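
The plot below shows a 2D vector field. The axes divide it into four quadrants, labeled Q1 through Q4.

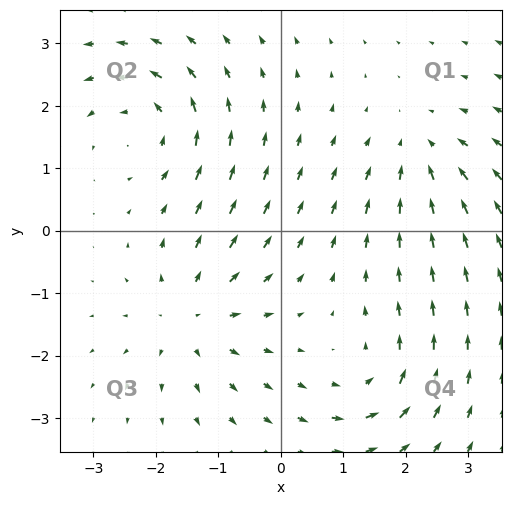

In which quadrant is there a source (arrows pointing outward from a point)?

The source sits at approximately (-1.4, -1.4), which lies in quadrant Q3. The divergence there is about +5, positive as expected for a source.

Q3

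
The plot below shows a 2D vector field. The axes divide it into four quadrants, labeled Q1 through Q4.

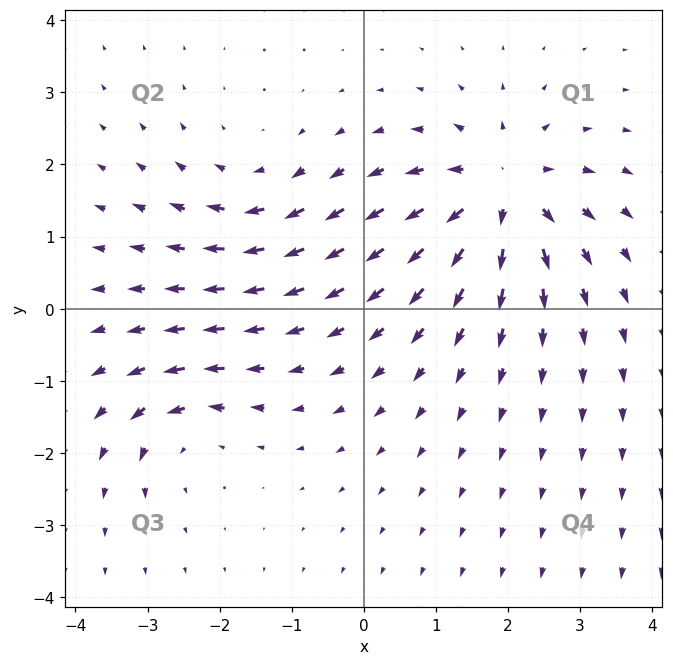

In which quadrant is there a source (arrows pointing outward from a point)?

Q1

The source sits at approximately (1.9, 1.6), which lies in quadrant Q1. The divergence there is about +5, positive as expected for a source.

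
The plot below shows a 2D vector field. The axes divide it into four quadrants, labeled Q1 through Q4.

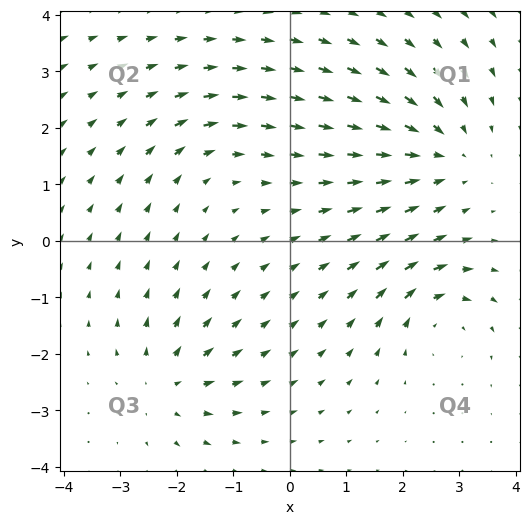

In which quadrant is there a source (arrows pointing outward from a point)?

The source sits at approximately (-2.2, -2.5), which lies in quadrant Q3. The divergence there is about +4, positive as expected for a source.

Q3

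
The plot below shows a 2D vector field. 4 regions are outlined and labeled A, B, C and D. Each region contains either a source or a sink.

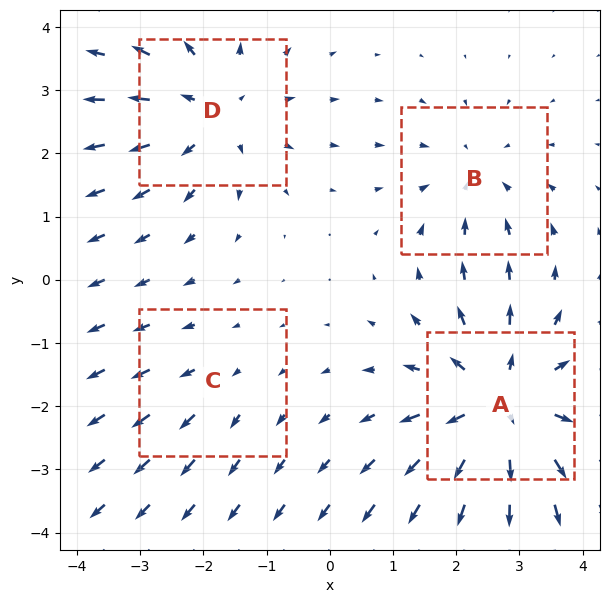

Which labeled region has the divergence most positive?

A

Divergence at each region's feature centre — A: about +6, B: about -3, C: about +2, D: about +4. Region A is most positive.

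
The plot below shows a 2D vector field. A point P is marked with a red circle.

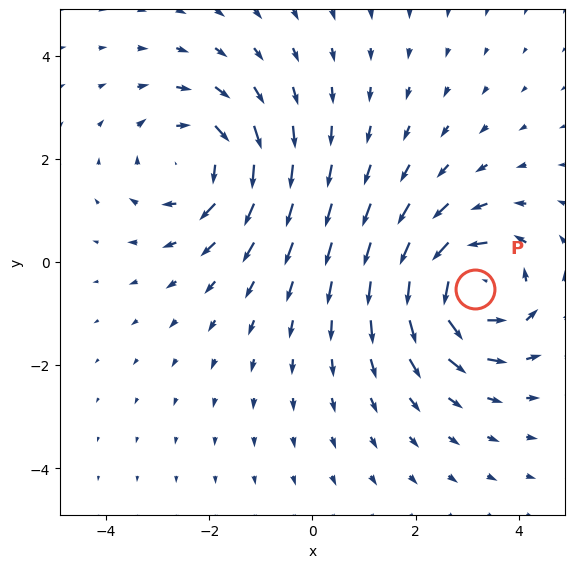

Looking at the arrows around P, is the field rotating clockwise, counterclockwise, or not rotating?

Near P at (3.2, -0.5) the arrows circulate counterclockwise. The curl (z-component) there is about +5; positive curl means counterclockwise rotation.

counterclockwise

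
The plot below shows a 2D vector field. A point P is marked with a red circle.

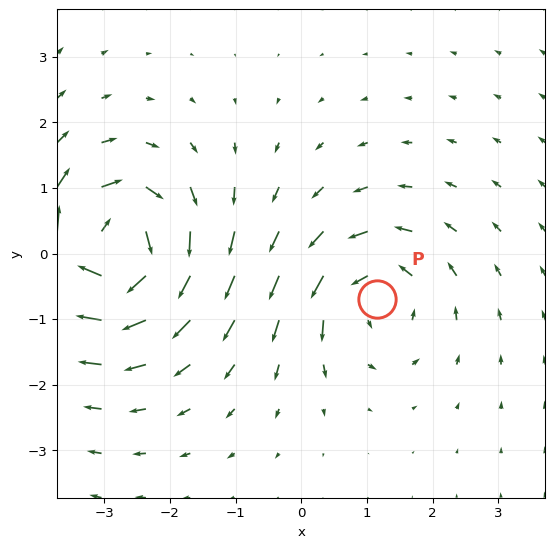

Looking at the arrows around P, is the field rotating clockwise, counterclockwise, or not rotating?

counterclockwise

Near P at (1.2, -0.7) the arrows circulate counterclockwise. The curl (z-component) there is about +3; positive curl means counterclockwise rotation.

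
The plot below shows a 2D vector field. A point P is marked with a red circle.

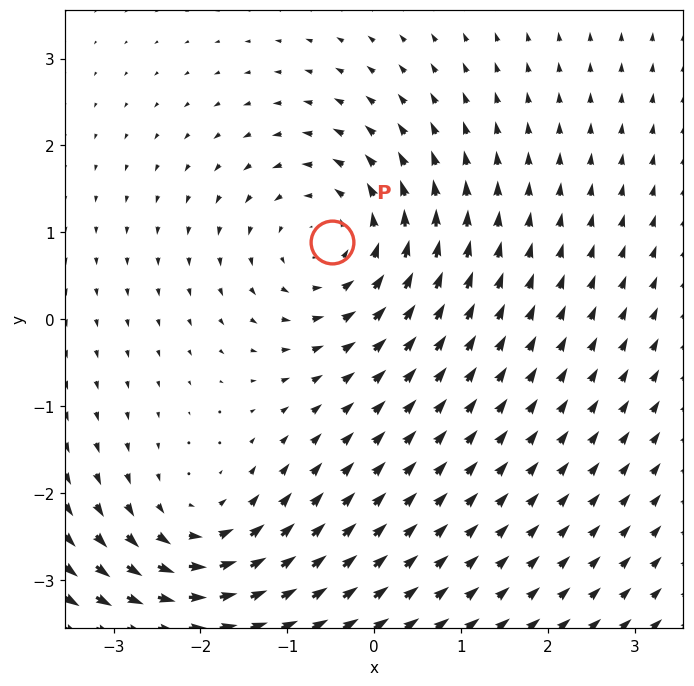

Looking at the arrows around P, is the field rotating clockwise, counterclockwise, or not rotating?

Near P at (-0.5, 0.9) the arrows circulate counterclockwise. The curl (z-component) there is about +5; positive curl means counterclockwise rotation.

counterclockwise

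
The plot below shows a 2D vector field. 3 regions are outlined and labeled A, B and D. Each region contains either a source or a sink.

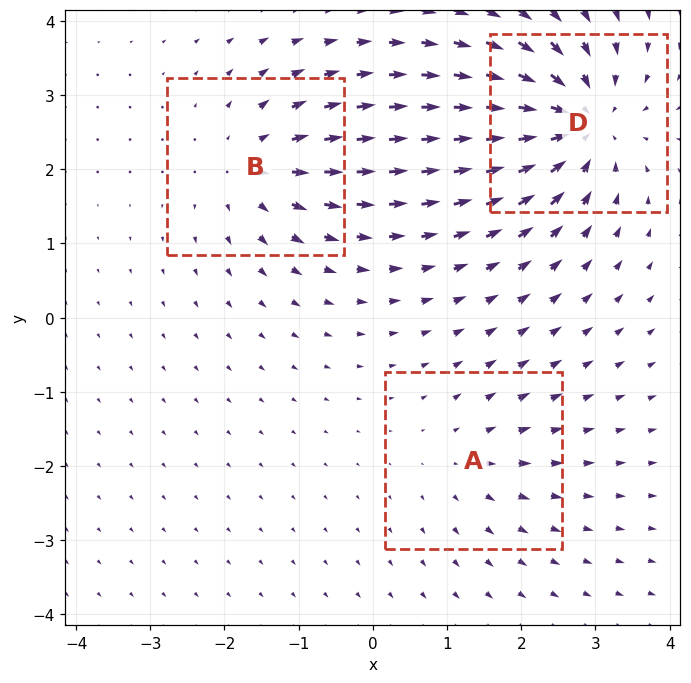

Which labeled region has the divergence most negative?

Divergence at each region's feature centre — A: about +2, B: about +4, D: about -6. Region D is most negative.

D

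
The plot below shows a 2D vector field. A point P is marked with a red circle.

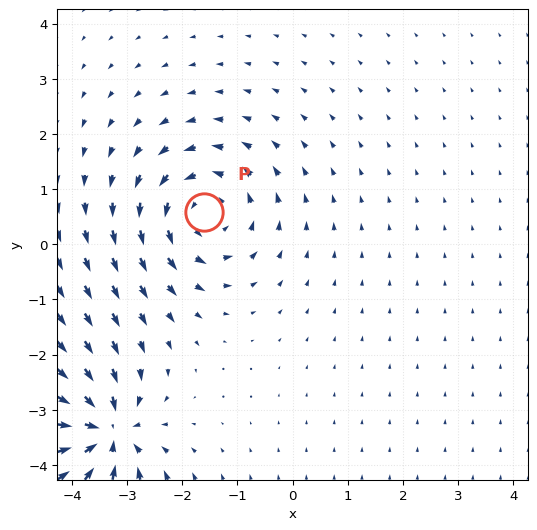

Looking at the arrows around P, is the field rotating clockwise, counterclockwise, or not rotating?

Near P at (-1.6, 0.6) the arrows circulate counterclockwise. The curl (z-component) there is about +5; positive curl means counterclockwise rotation.

counterclockwise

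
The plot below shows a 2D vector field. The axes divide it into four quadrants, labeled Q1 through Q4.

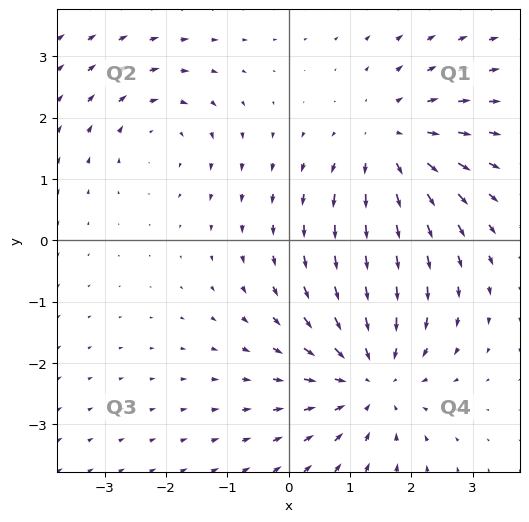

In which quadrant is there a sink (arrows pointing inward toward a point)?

The sink sits at approximately (1.3, -2.2), which lies in quadrant Q4. The divergence there is about -4, negative as expected for a sink.

Q4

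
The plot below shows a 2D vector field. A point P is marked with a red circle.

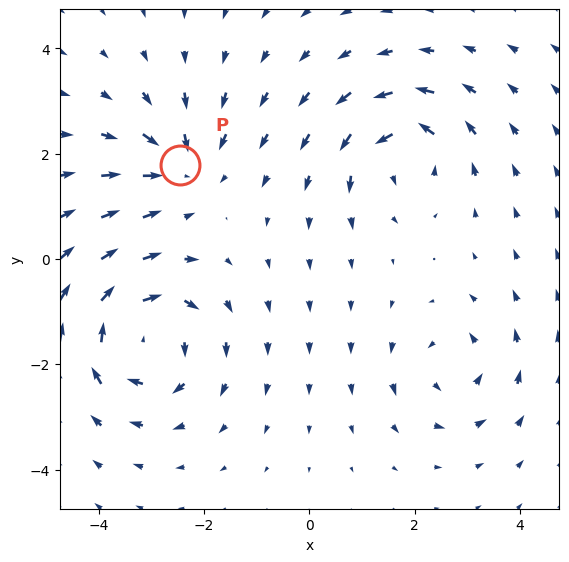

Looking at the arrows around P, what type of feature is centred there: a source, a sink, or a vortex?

At P (-2.5, 1.8) the arrows converge inward. Divergence about -3, curl ≈0 — negative divergence with near-zero curl is a sink.

sink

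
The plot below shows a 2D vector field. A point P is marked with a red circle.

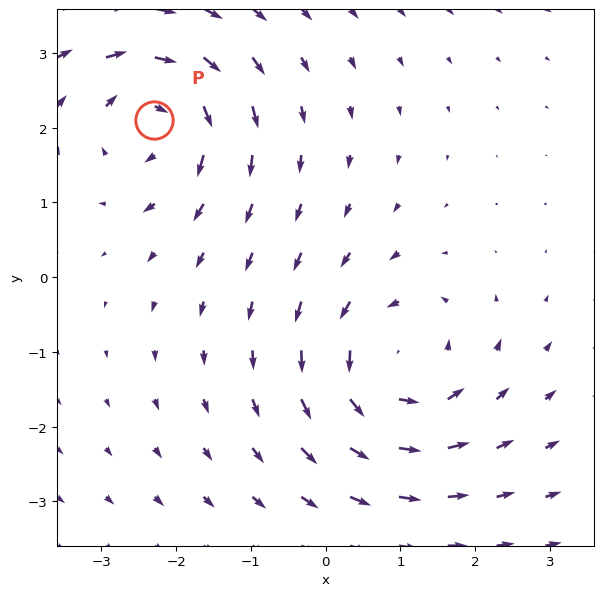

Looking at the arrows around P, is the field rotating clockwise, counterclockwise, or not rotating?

Near P at (-2.3, 2.1) the arrows circulate clockwise. The curl (z-component) there is about -5; negative curl means clockwise rotation.

clockwise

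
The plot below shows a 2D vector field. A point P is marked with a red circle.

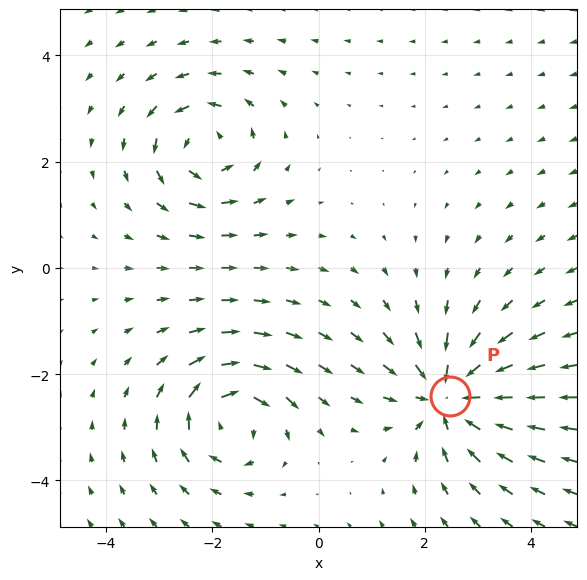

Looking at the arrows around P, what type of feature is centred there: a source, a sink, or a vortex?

At P (2.5, -2.4) the arrows converge inward. Divergence about -4, curl ≈0 — negative divergence with near-zero curl is a sink.

sink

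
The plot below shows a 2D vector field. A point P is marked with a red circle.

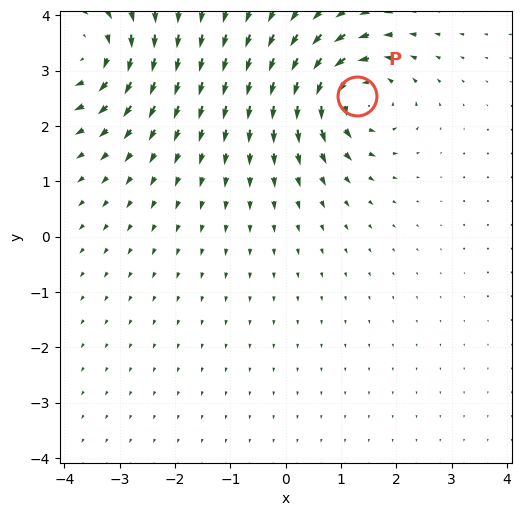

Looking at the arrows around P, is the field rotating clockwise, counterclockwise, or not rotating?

counterclockwise

Near P at (1.3, 2.5) the arrows circulate counterclockwise. The curl (z-component) there is about +5; positive curl means counterclockwise rotation.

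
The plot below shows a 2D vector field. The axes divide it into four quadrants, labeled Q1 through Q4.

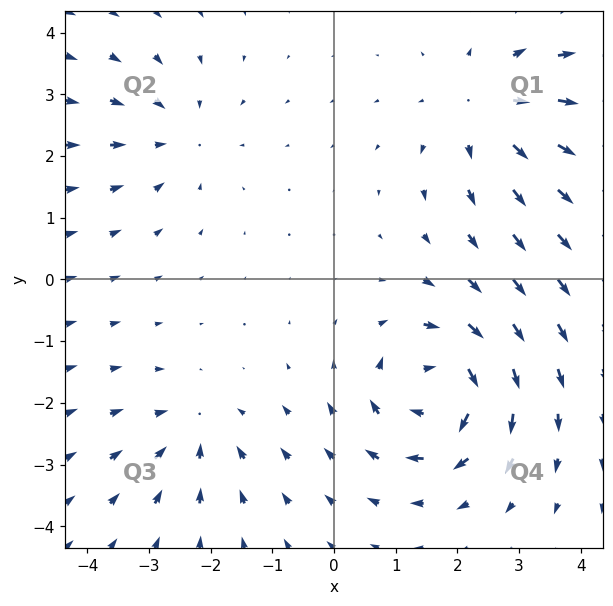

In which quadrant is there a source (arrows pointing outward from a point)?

Q1

The source sits at approximately (2.5, 2.8), which lies in quadrant Q1. The divergence there is about +4, positive as expected for a source.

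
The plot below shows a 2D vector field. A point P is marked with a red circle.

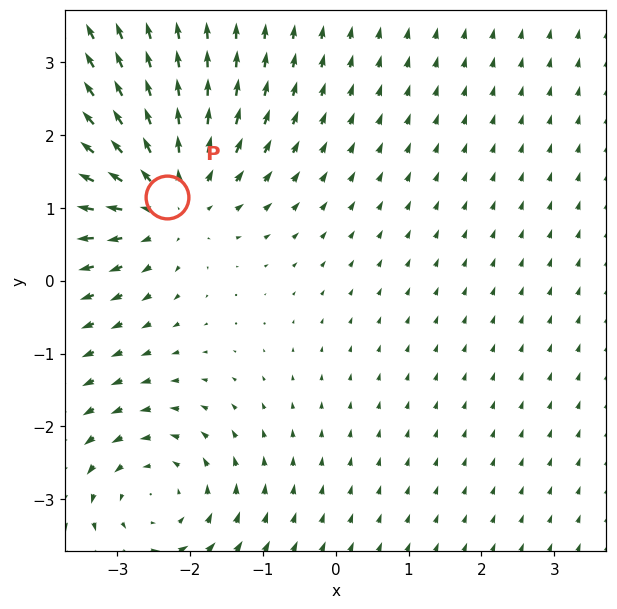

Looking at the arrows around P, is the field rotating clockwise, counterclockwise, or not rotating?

not rotating

Near P at (-2.3, 1.1) the arrows show no circulation. The curl there is ≈0.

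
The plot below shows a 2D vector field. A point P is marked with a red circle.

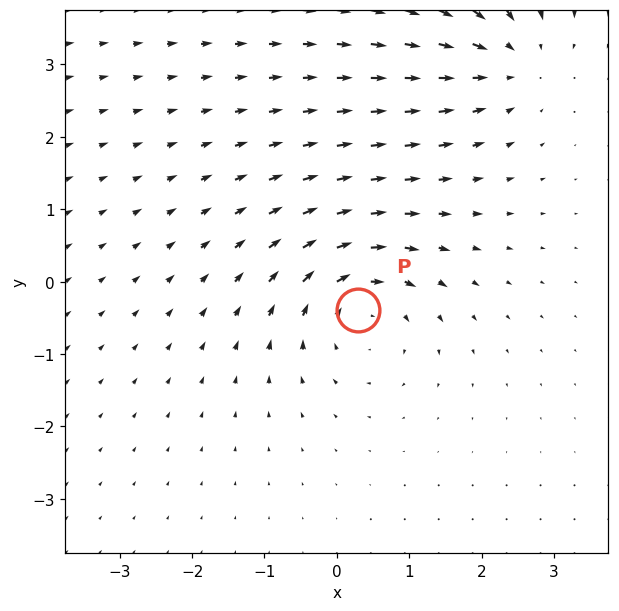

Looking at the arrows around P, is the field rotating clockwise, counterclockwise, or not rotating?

clockwise

Near P at (0.3, -0.4) the arrows circulate clockwise. The curl (z-component) there is about -5; negative curl means clockwise rotation.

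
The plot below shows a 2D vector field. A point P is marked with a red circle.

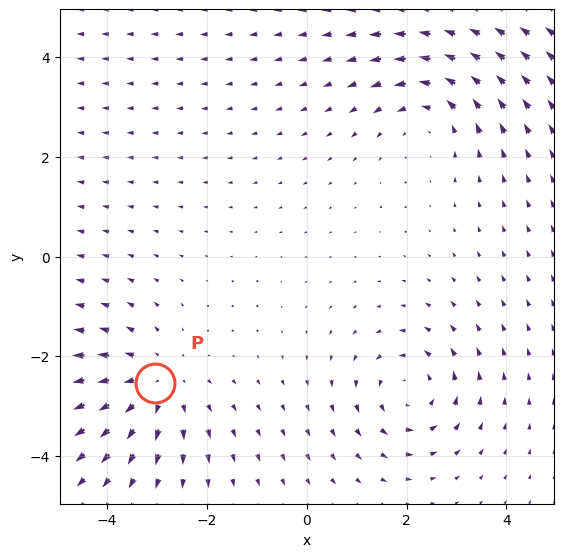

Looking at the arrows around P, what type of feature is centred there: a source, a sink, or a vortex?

At P (-3.0, -2.5) the arrows spread outward. Divergence about +3, curl ≈0 — positive divergence with near-zero curl is a source.

source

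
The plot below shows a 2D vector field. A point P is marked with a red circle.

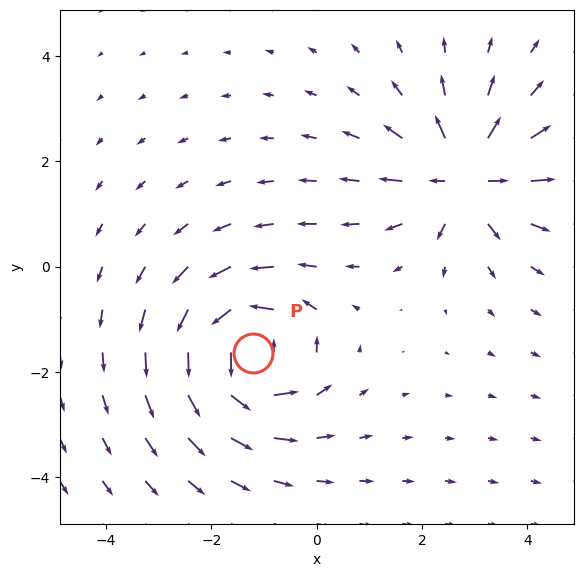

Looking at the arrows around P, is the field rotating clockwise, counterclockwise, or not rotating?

Near P at (-1.2, -1.6) the arrows circulate counterclockwise. The curl (z-component) there is about +7; positive curl means counterclockwise rotation.

counterclockwise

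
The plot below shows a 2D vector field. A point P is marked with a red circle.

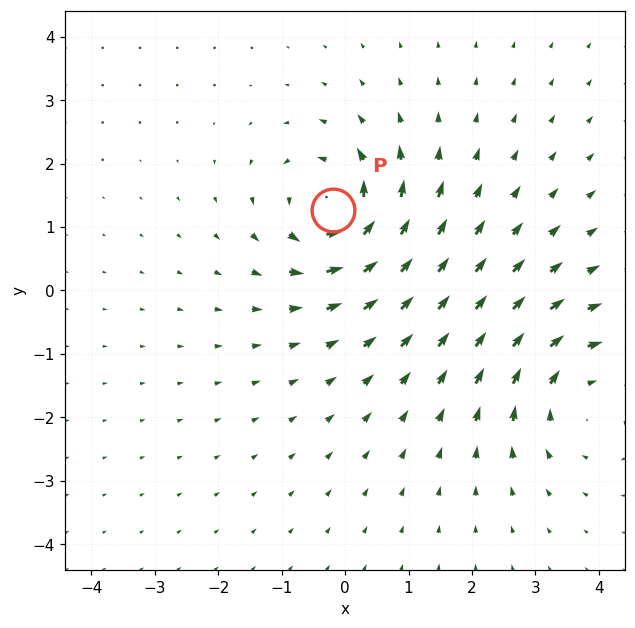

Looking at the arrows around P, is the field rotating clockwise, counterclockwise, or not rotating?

counterclockwise

Near P at (-0.2, 1.3) the arrows circulate counterclockwise. The curl (z-component) there is about +6; positive curl means counterclockwise rotation.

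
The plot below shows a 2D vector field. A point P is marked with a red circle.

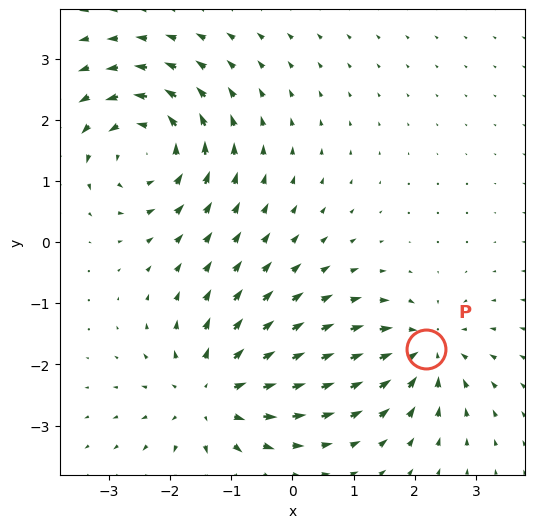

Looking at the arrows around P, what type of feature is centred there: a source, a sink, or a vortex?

sink

At P (2.2, -1.8) the arrows converge inward. Divergence about -5, curl ≈0 — negative divergence with near-zero curl is a sink.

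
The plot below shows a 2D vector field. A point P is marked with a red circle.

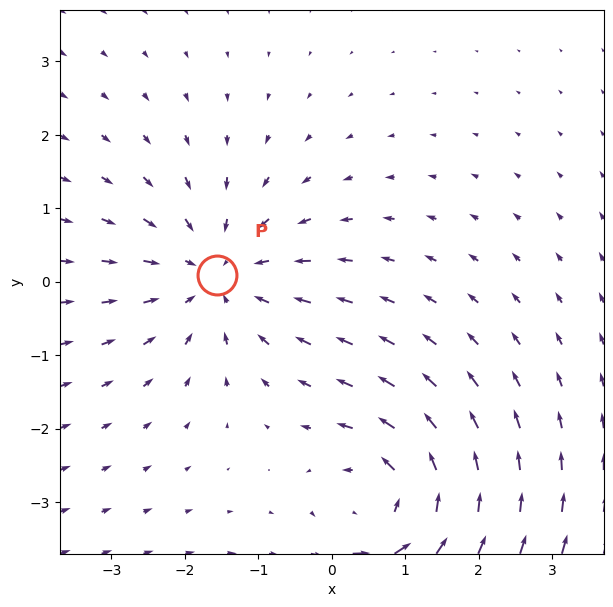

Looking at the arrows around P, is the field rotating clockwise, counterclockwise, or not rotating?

not rotating

Near P at (-1.6, 0.1) the arrows show no circulation. The curl there is ≈0.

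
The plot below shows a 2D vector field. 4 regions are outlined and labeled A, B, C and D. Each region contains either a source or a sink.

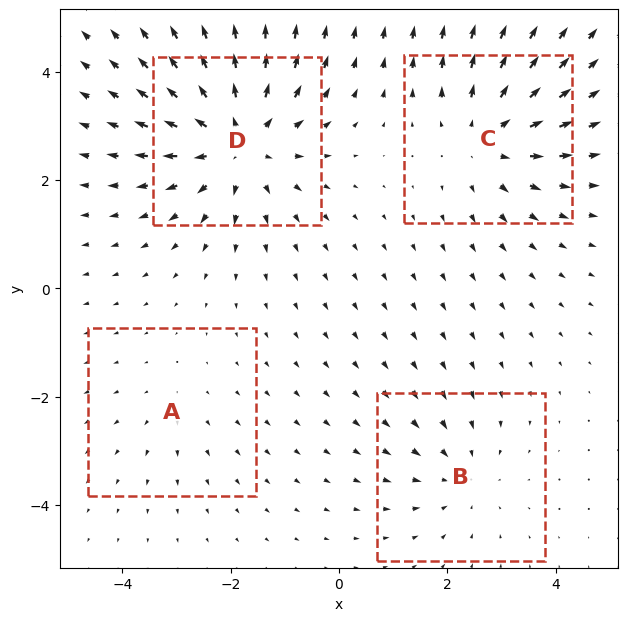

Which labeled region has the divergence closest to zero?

Divergence at each region's feature centre — A: about +2, B: about -3, C: about +4, D: about +6. Region A is closest to zero.

A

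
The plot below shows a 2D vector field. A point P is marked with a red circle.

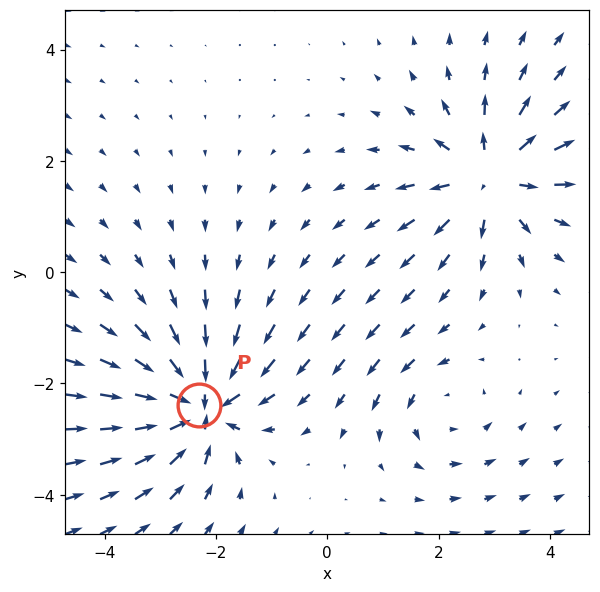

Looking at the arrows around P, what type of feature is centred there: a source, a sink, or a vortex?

At P (-2.3, -2.4) the arrows converge inward. Divergence about -7, curl ≈0 — negative divergence with near-zero curl is a sink.

sink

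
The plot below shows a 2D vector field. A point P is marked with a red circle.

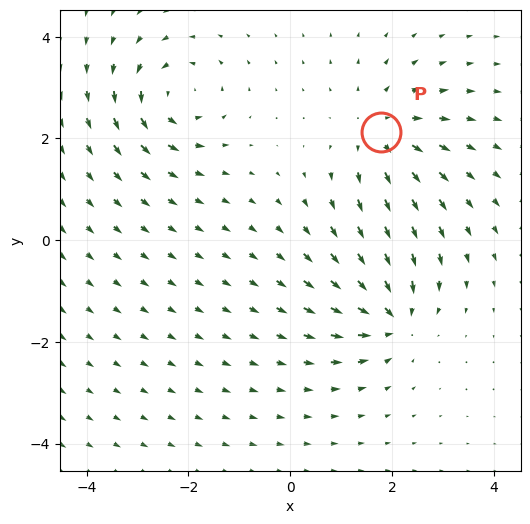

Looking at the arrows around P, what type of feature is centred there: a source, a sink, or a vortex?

At P (1.8, 2.1) the arrows spread outward. Divergence about +4, curl ≈0 — positive divergence with near-zero curl is a source.

source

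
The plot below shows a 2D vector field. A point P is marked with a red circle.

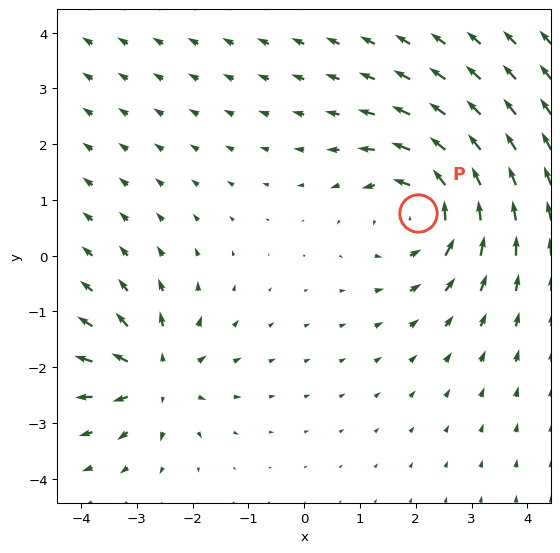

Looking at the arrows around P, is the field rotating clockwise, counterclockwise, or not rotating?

counterclockwise

Near P at (2.0, 0.8) the arrows circulate counterclockwise. The curl (z-component) there is about +4; positive curl means counterclockwise rotation.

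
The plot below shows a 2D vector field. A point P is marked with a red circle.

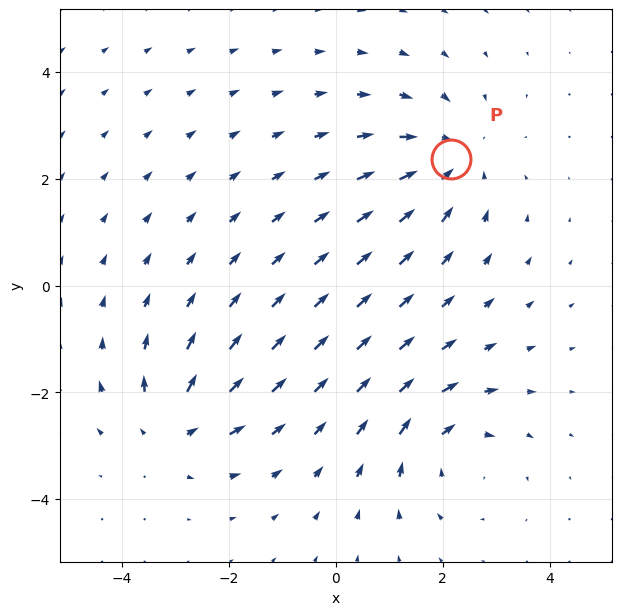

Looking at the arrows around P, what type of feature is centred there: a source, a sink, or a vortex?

At P (2.2, 2.4) the arrows converge inward. Divergence about -3, curl ≈0 — negative divergence with near-zero curl is a sink.

sink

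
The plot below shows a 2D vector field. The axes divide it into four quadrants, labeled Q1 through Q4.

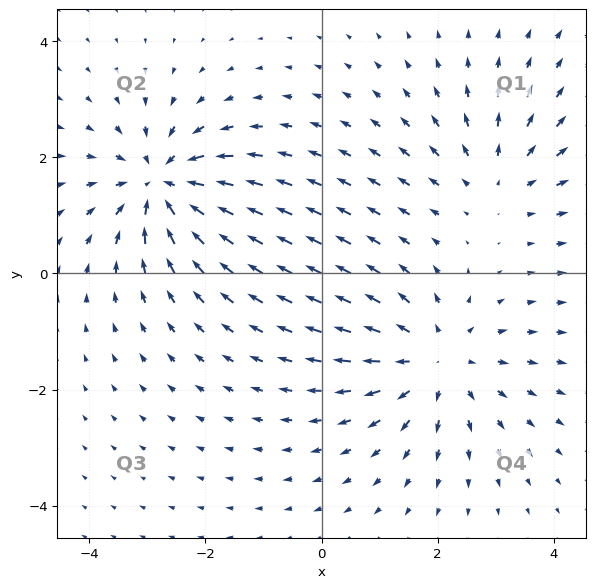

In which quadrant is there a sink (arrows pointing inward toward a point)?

Q2

The sink sits at approximately (-2.7, 1.5), which lies in quadrant Q2. The divergence there is about -6, negative as expected for a sink.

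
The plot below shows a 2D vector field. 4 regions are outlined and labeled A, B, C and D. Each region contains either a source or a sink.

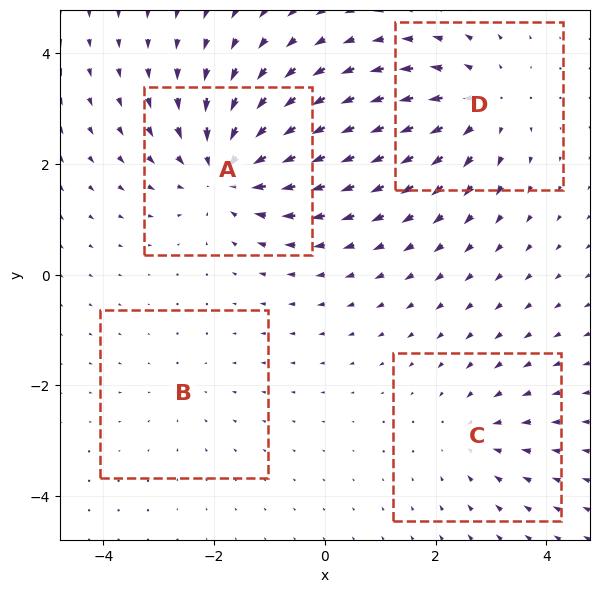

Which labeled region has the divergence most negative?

Divergence at each region's feature centre — A: about -6, B: about -2, C: about -3, D: about +5. Region A is most negative.

A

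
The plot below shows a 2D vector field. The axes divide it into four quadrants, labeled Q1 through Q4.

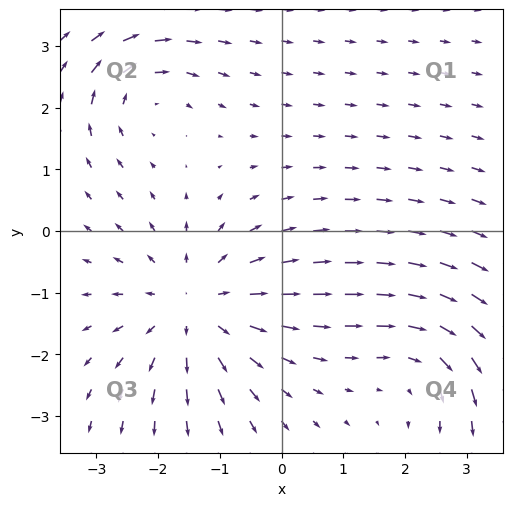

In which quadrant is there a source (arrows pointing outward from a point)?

The source sits at approximately (-1.4, -1.2), which lies in quadrant Q3. The divergence there is about +4, positive as expected for a source.

Q3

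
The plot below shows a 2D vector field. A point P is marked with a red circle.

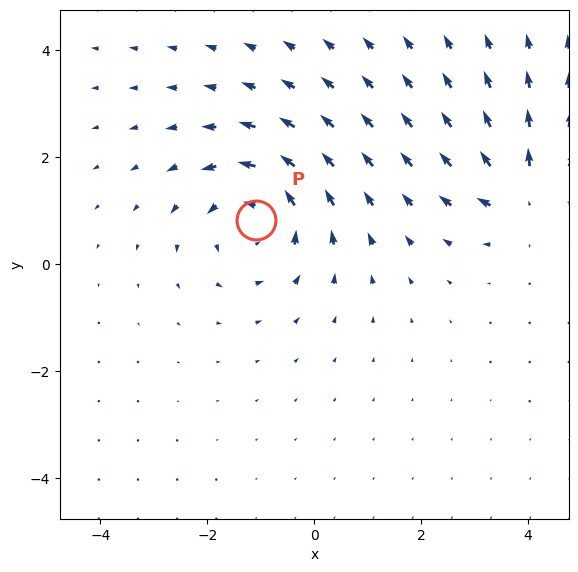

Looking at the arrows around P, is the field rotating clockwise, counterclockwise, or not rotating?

counterclockwise

Near P at (-1.1, 0.8) the arrows circulate counterclockwise. The curl (z-component) there is about +5; positive curl means counterclockwise rotation.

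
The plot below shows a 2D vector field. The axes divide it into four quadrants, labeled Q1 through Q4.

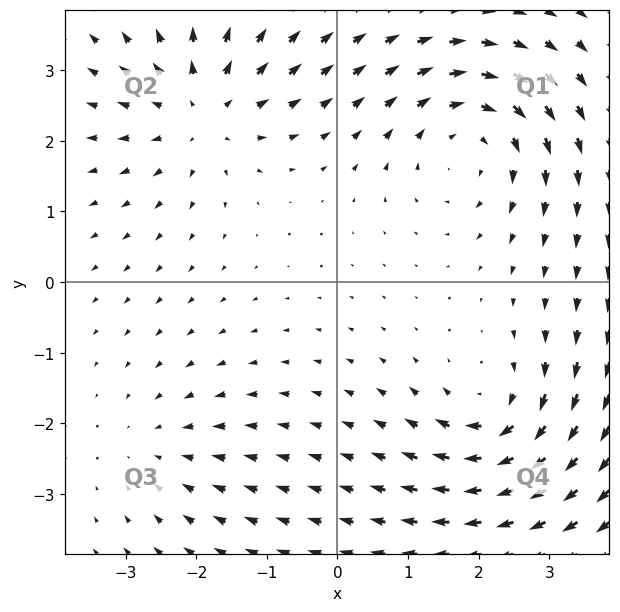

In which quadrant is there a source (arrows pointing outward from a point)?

The source sits at approximately (-1.9, 2.4), which lies in quadrant Q2. The divergence there is about +4, positive as expected for a source.

Q2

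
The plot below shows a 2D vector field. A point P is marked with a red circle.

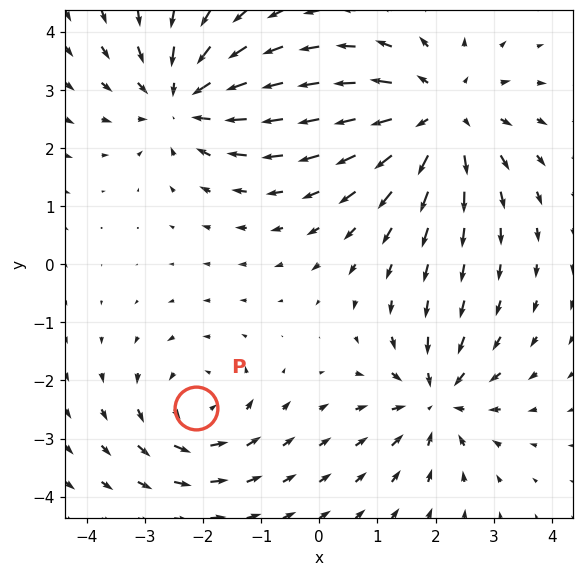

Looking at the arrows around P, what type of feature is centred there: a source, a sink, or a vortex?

At P (-2.1, -2.5) the arrows circulate counterclockwise. Divergence ≈0, curl about +3 — near-zero divergence with nonzero curl is a vortex.

vortex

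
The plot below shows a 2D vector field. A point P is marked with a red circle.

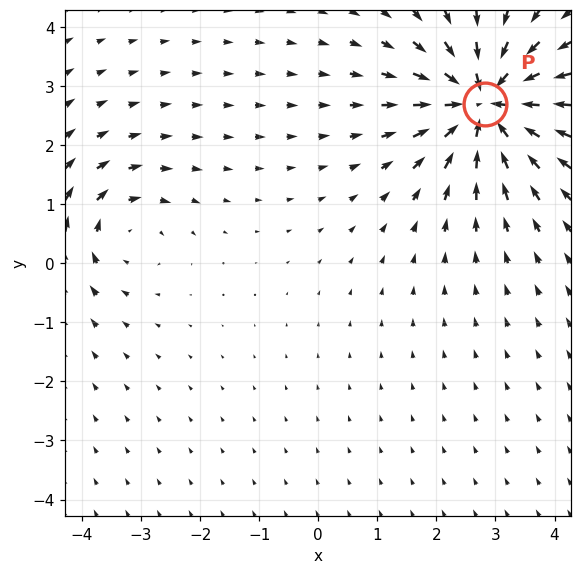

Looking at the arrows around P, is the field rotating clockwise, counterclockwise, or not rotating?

Near P at (2.8, 2.7) the arrows show no circulation. The curl there is ≈0.

not rotating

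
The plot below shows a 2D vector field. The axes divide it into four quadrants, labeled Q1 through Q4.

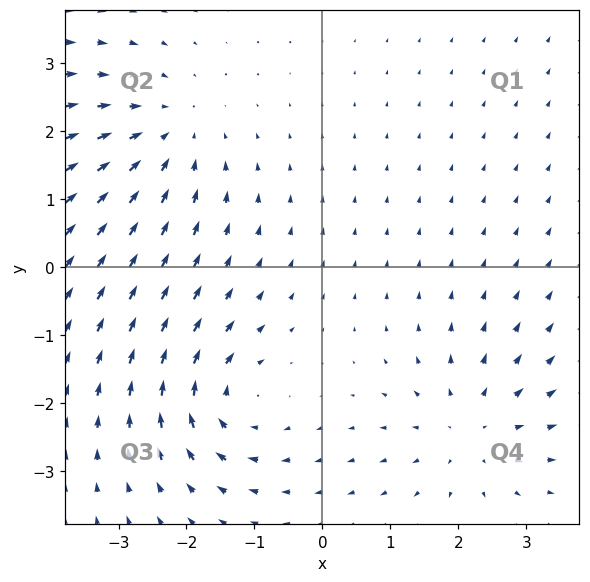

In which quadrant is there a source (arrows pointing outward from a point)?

The source sits at approximately (2.2, -2.4), which lies in quadrant Q4. The divergence there is about +4, positive as expected for a source.

Q4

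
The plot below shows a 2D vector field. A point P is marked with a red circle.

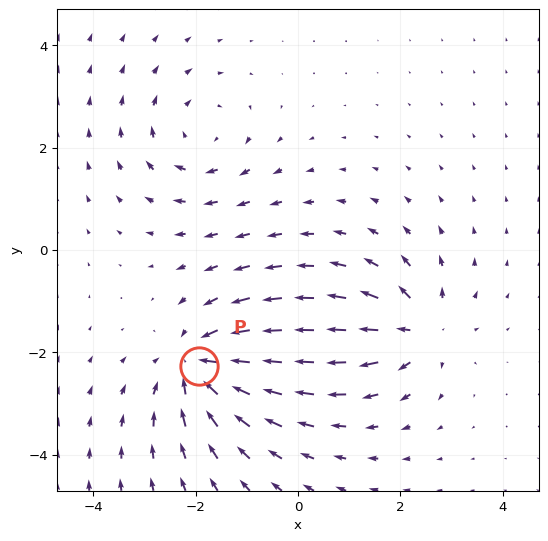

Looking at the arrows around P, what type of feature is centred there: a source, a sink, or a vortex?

At P (-1.9, -2.3) the arrows converge inward. Divergence about -4, curl ≈0 — negative divergence with near-zero curl is a sink.

sink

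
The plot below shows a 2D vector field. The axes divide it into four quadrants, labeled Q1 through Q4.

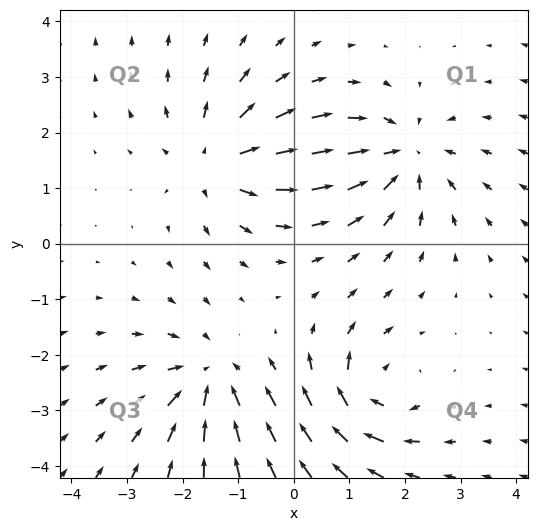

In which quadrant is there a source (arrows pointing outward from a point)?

The source sits at approximately (-1.4, 1.5), which lies in quadrant Q2. The divergence there is about +5, positive as expected for a source.

Q2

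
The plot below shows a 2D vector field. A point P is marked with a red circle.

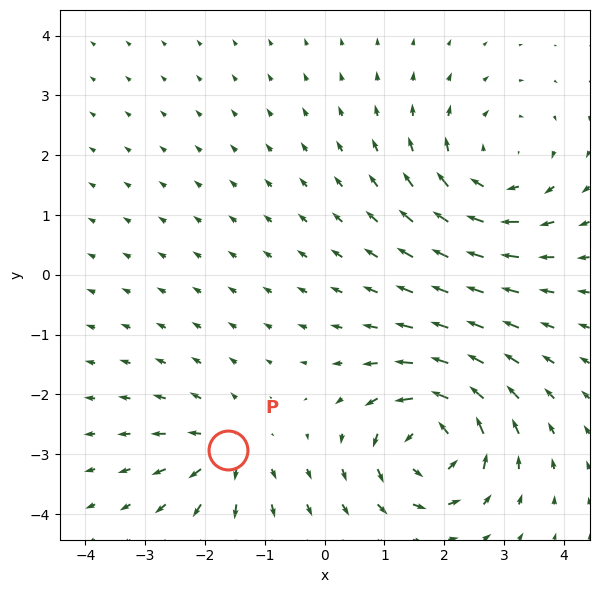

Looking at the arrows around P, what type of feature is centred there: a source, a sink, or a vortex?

source

At P (-1.6, -2.9) the arrows spread outward. Divergence about +4, curl ≈0 — positive divergence with near-zero curl is a source.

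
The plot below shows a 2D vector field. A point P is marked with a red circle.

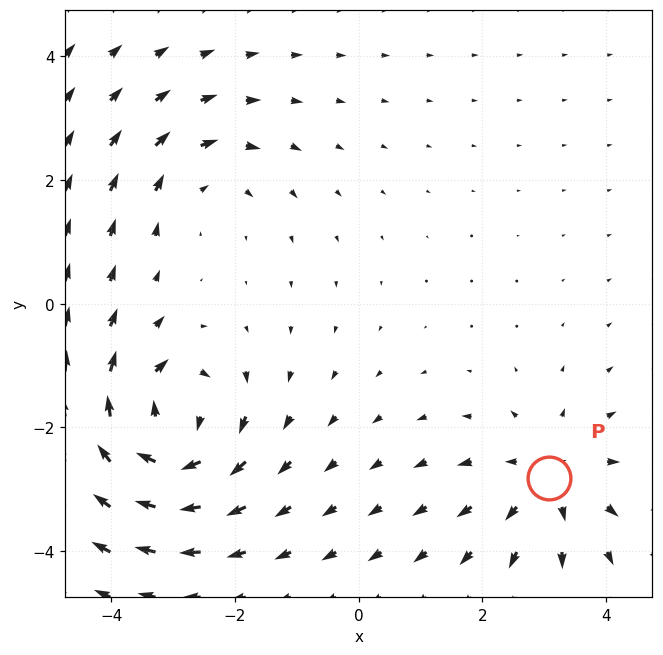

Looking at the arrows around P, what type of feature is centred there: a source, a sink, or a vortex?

source

At P (3.1, -2.8) the arrows spread outward. Divergence about +3, curl ≈0 — positive divergence with near-zero curl is a source.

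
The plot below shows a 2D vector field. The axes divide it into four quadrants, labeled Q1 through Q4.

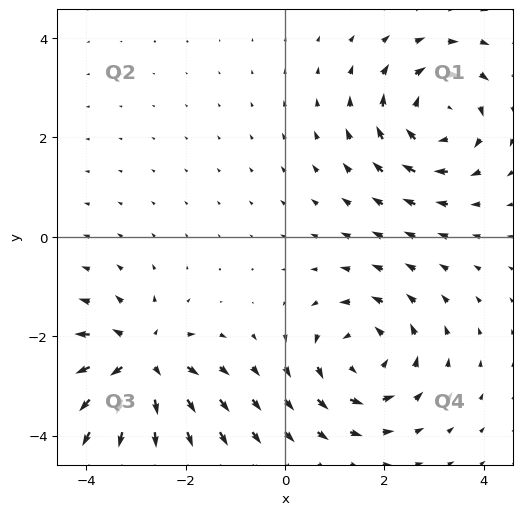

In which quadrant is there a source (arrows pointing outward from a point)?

The source sits at approximately (-2.9, -2.6), which lies in quadrant Q3. The divergence there is about +5, positive as expected for a source.

Q3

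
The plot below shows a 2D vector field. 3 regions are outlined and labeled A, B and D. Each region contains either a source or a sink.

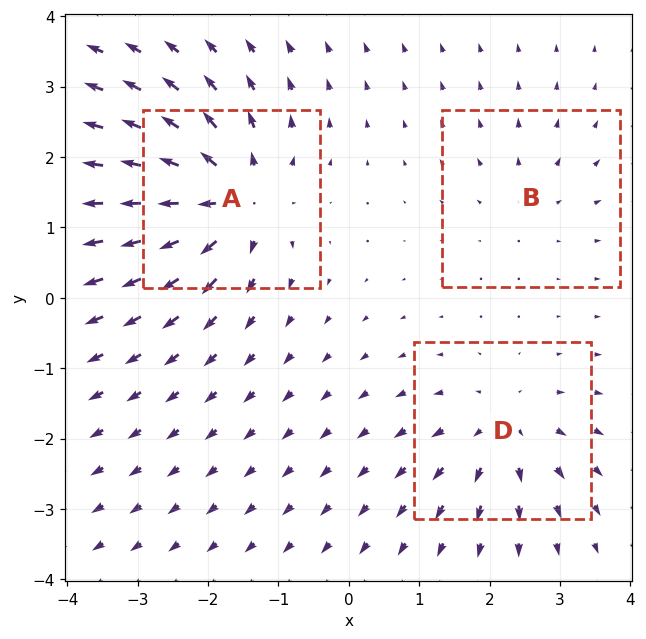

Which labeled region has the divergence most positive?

Divergence at each region's feature centre — A: about +6, B: about +2, D: about +4. Region A is most positive.

A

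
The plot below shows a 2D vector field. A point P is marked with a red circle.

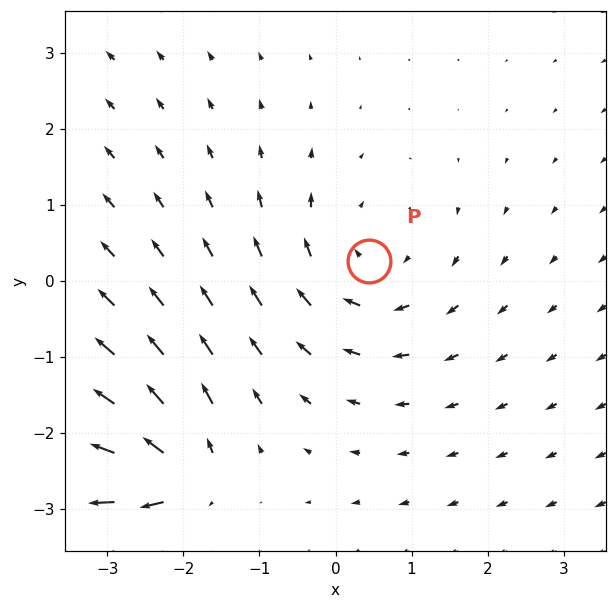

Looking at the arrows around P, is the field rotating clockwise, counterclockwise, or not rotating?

clockwise

Near P at (0.4, 0.3) the arrows circulate clockwise. The curl (z-component) there is about -3; negative curl means clockwise rotation.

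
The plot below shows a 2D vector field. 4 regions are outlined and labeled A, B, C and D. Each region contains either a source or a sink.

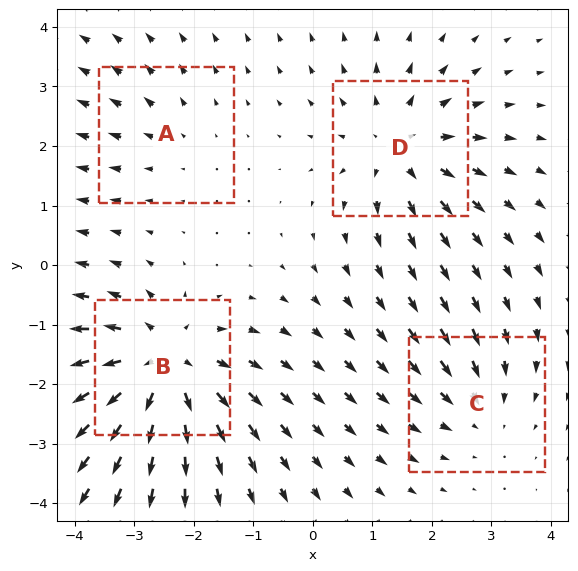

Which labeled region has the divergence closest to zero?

A

Divergence at each region's feature centre — A: about +2, B: about +6, C: about -3, D: about +4. Region A is closest to zero.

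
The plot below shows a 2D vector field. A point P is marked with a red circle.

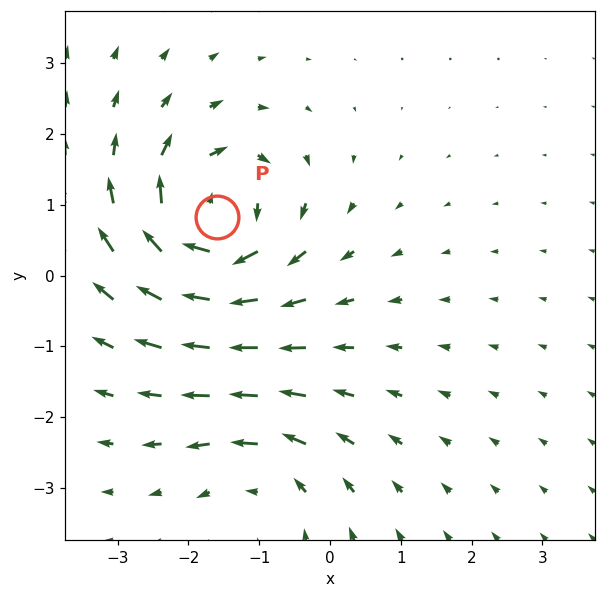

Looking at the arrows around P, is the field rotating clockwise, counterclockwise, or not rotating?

clockwise

Near P at (-1.6, 0.8) the arrows circulate clockwise. The curl (z-component) there is about -7; negative curl means clockwise rotation.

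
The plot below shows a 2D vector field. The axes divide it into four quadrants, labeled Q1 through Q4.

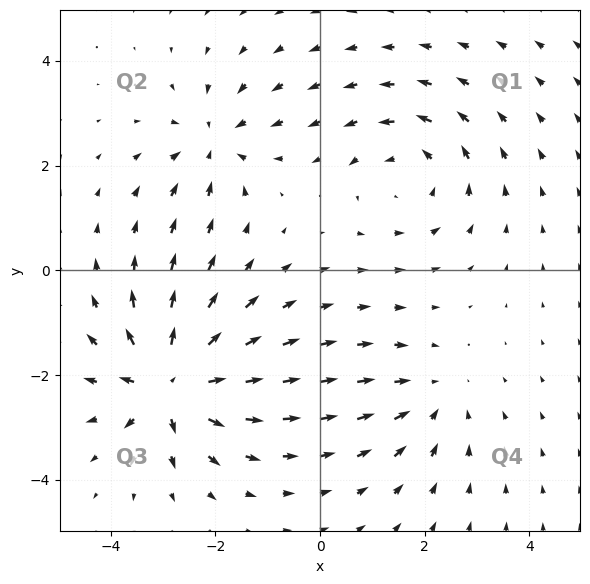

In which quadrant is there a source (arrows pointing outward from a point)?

Q3

The source sits at approximately (-2.8, -2.2), which lies in quadrant Q3. The divergence there is about +6, positive as expected for a source.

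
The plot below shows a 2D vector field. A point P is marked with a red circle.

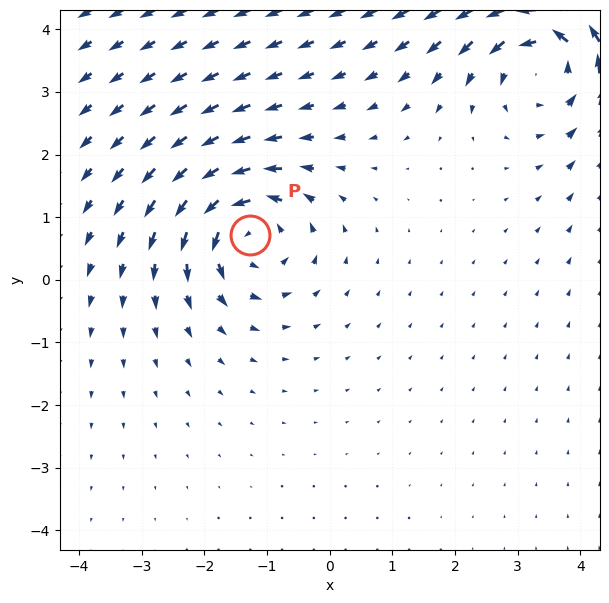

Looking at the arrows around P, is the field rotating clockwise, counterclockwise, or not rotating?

Near P at (-1.3, 0.7) the arrows circulate counterclockwise. The curl (z-component) there is about +4; positive curl means counterclockwise rotation.

counterclockwise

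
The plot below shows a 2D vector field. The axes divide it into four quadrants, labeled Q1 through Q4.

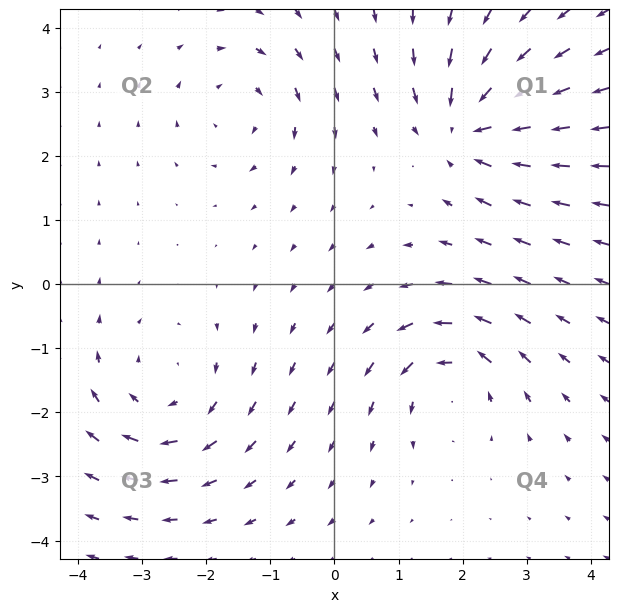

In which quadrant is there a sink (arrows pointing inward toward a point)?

Q1

The sink sits at approximately (2.1, 2.5), which lies in quadrant Q1. The divergence there is about -6, negative as expected for a sink.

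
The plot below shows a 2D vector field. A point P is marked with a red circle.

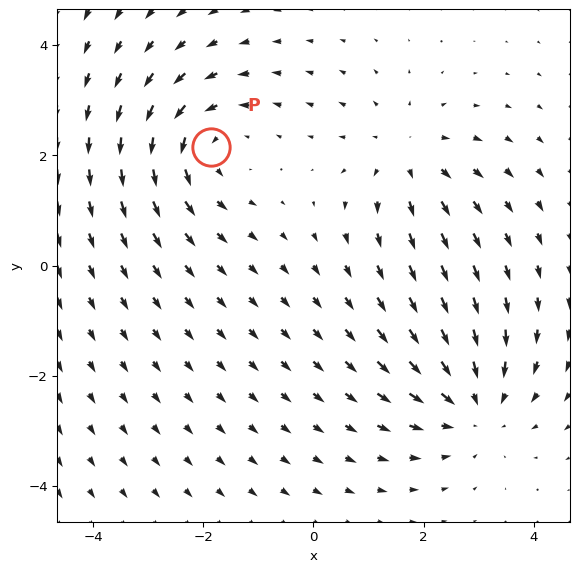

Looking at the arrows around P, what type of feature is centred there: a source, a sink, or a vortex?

vortex

At P (-1.9, 2.2) the arrows circulate counterclockwise. Divergence ≈0, curl about +4 — near-zero divergence with nonzero curl is a vortex.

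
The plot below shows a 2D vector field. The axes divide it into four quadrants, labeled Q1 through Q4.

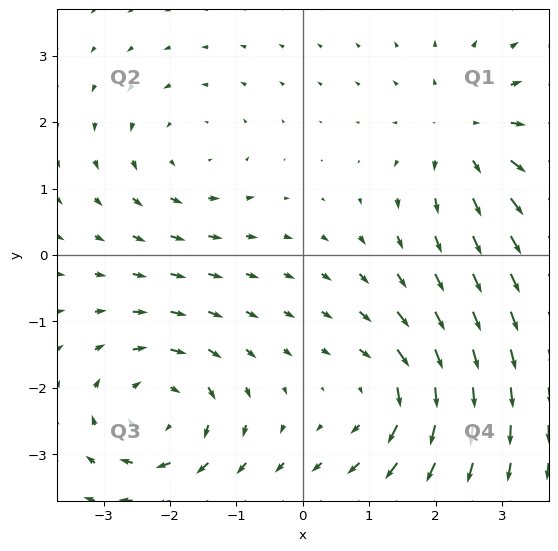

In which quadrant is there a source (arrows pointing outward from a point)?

Q1

The source sits at approximately (2.5, 1.8), which lies in quadrant Q1. The divergence there is about +4, positive as expected for a source.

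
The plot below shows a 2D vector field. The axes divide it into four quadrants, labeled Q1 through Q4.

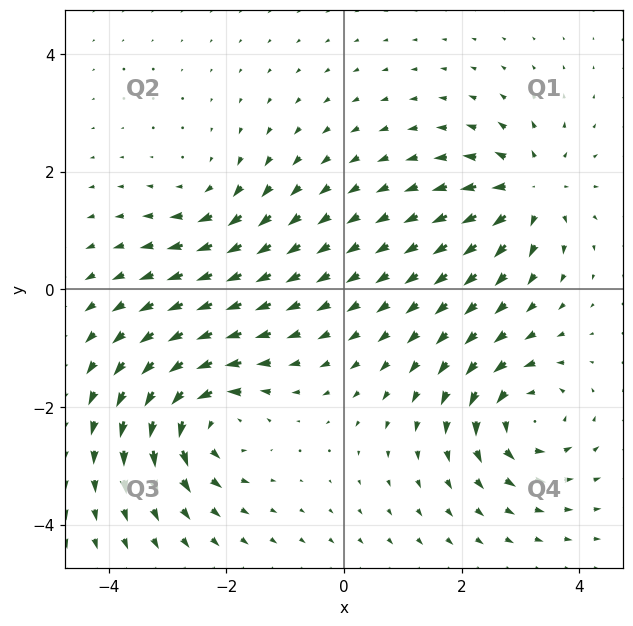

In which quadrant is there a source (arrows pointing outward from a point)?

The source sits at approximately (3.2, 1.7), which lies in quadrant Q1. The divergence there is about +5, positive as expected for a source.

Q1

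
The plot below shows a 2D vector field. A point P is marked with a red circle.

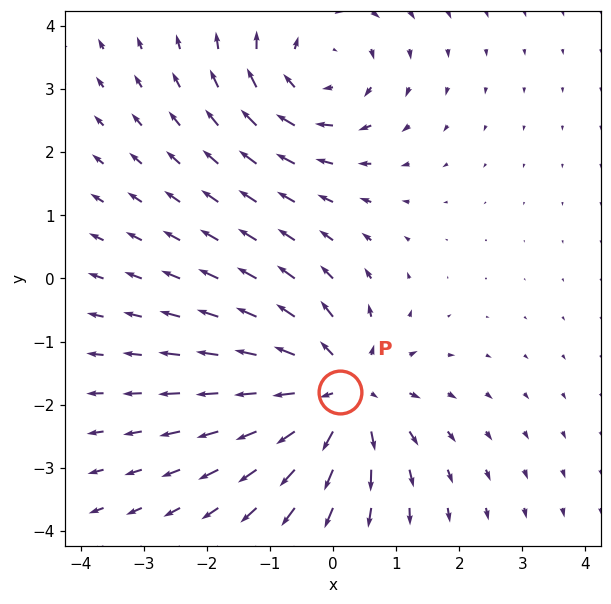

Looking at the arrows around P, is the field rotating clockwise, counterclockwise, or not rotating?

not rotating

Near P at (0.1, -1.8) the arrows show no circulation. The curl there is ≈0.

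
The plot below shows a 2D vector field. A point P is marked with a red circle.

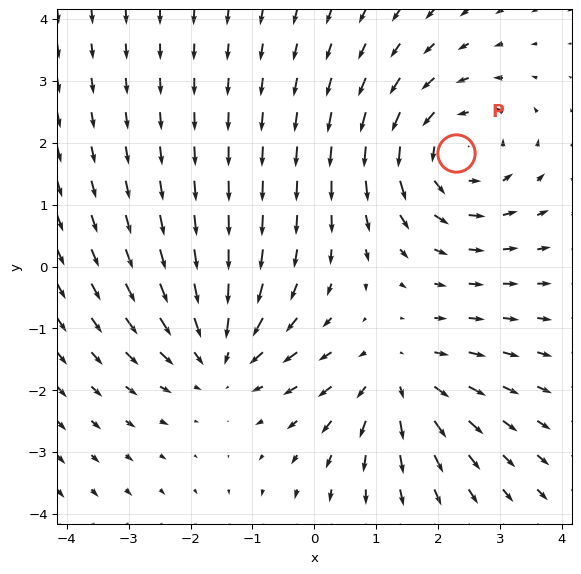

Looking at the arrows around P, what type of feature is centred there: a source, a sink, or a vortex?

At P (2.3, 1.8) the arrows circulate counterclockwise. Divergence ≈0, curl about +4 — near-zero divergence with nonzero curl is a vortex.

vortex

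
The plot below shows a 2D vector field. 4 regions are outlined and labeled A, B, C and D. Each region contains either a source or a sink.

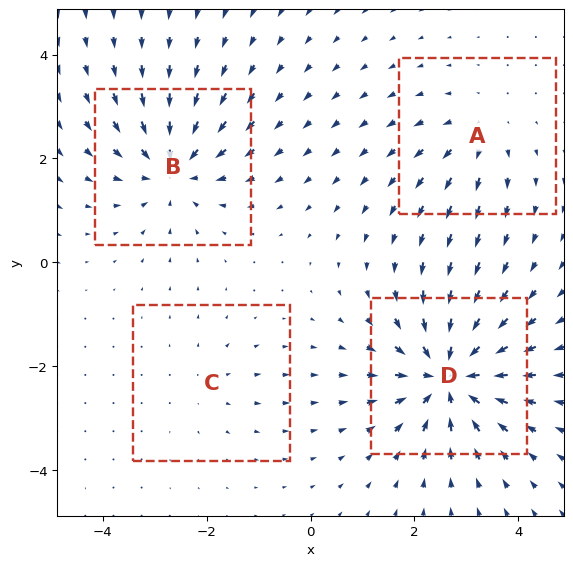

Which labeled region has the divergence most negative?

D

Divergence at each region's feature centre — A: about +3, B: about -6, C: about +2, D: about -8. Region D is most negative.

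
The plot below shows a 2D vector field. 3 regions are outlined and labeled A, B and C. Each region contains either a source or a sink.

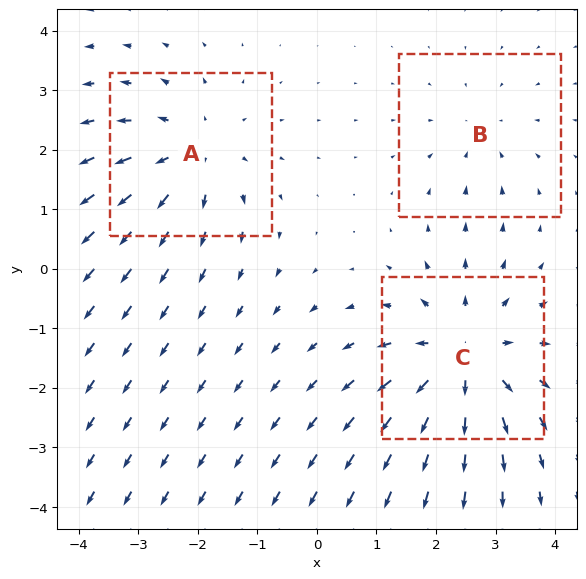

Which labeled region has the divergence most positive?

C

Divergence at each region's feature centre — A: about +3, B: about -2, C: about +4. Region C is most positive.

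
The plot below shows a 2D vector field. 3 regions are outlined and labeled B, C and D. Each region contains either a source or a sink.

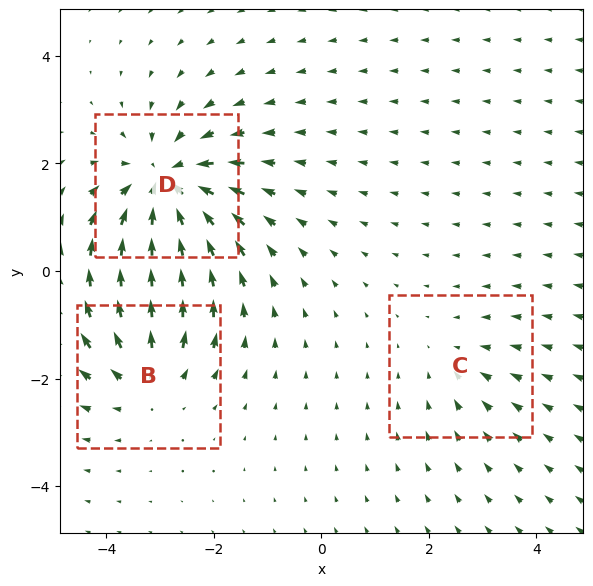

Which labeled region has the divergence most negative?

D

Divergence at each region's feature centre — B: about +3, C: about -2, D: about -5. Region D is most negative.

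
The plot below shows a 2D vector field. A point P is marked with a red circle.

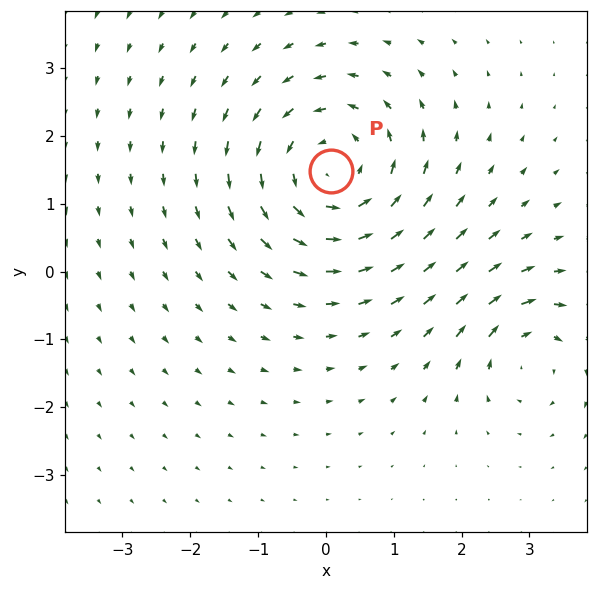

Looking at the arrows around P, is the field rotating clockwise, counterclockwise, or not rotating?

counterclockwise

Near P at (0.1, 1.5) the arrows circulate counterclockwise. The curl (z-component) there is about +4; positive curl means counterclockwise rotation.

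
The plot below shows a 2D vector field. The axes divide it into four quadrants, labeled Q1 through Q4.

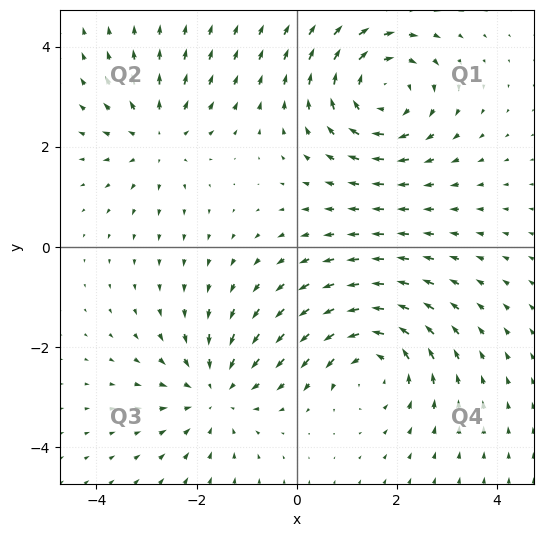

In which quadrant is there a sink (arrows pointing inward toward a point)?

Q3

The sink sits at approximately (-1.6, -2.9), which lies in quadrant Q3. The divergence there is about -4, negative as expected for a sink.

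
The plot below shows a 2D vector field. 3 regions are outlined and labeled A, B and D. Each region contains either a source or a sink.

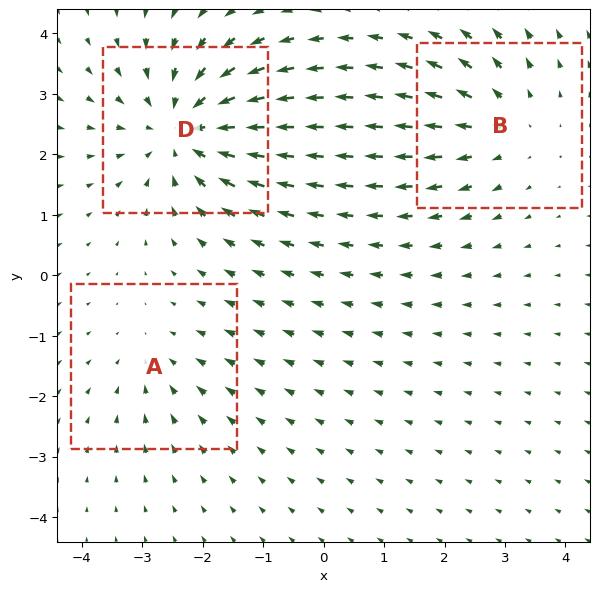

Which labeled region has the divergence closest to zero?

Divergence at each region's feature centre — A: about -2, B: about +3, D: about -4. Region A is closest to zero.

A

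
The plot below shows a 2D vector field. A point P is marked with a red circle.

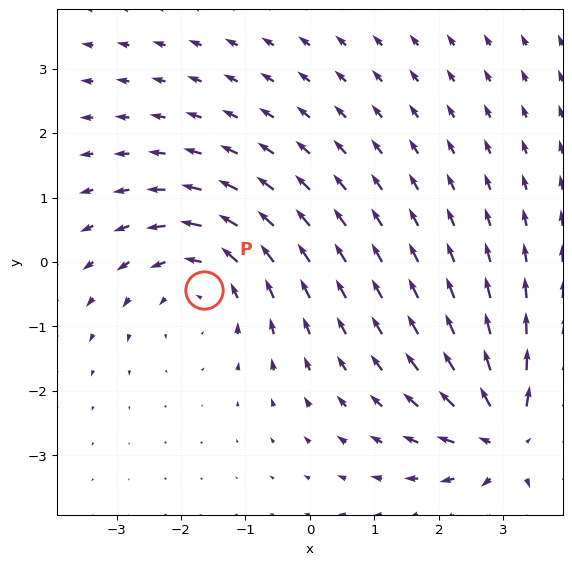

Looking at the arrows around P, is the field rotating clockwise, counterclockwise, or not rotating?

Near P at (-1.6, -0.4) the arrows circulate counterclockwise. The curl (z-component) there is about +3; positive curl means counterclockwise rotation.

counterclockwise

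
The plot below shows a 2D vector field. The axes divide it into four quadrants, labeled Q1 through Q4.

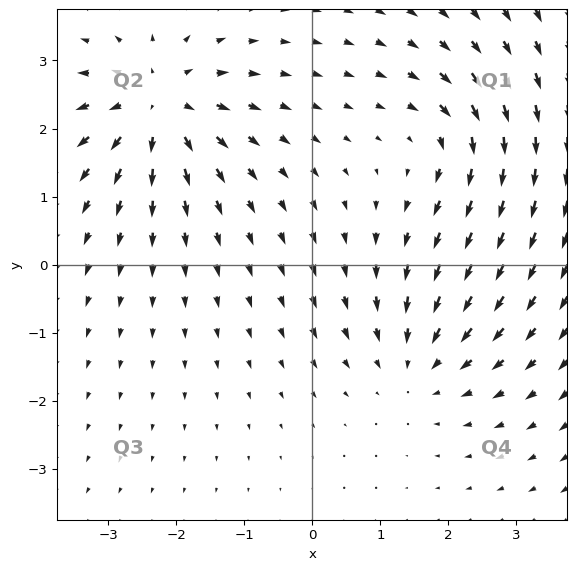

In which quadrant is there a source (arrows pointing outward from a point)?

Q2

The source sits at approximately (-2.3, 2.3), which lies in quadrant Q2. The divergence there is about +6, positive as expected for a source.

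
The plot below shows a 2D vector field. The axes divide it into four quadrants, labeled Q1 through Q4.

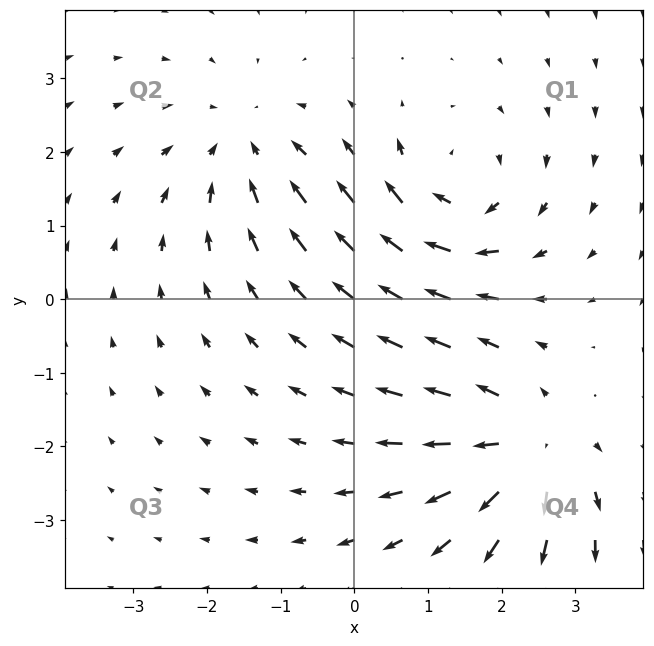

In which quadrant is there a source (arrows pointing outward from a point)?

Q4

The source sits at approximately (2.3, -2.0), which lies in quadrant Q4. The divergence there is about +4, positive as expected for a source.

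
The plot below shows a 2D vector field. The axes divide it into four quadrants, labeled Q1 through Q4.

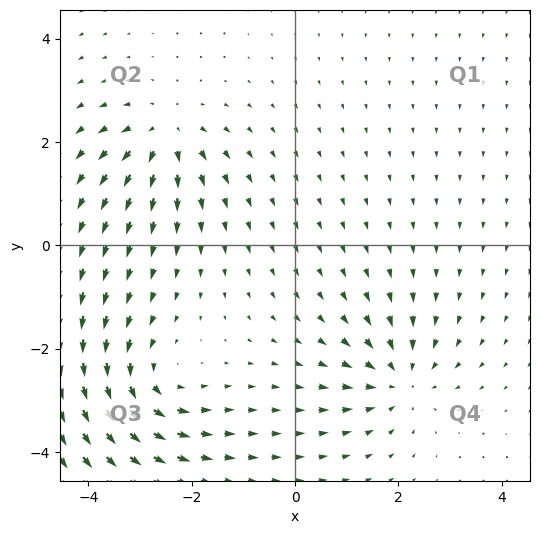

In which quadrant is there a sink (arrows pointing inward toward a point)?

Q4

The sink sits at approximately (2.0, -2.6), which lies in quadrant Q4. The divergence there is about -4, negative as expected for a sink.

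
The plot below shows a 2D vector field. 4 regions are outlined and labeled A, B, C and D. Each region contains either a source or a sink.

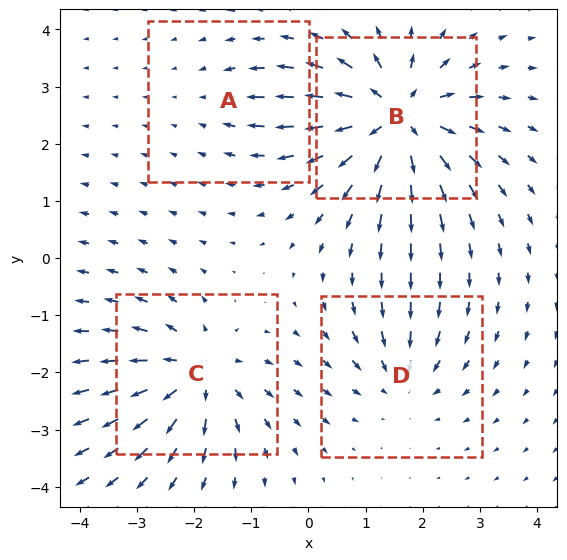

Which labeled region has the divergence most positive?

B

Divergence at each region's feature centre — A: about -2, B: about +8, C: about +6, D: about -4. Region B is most positive.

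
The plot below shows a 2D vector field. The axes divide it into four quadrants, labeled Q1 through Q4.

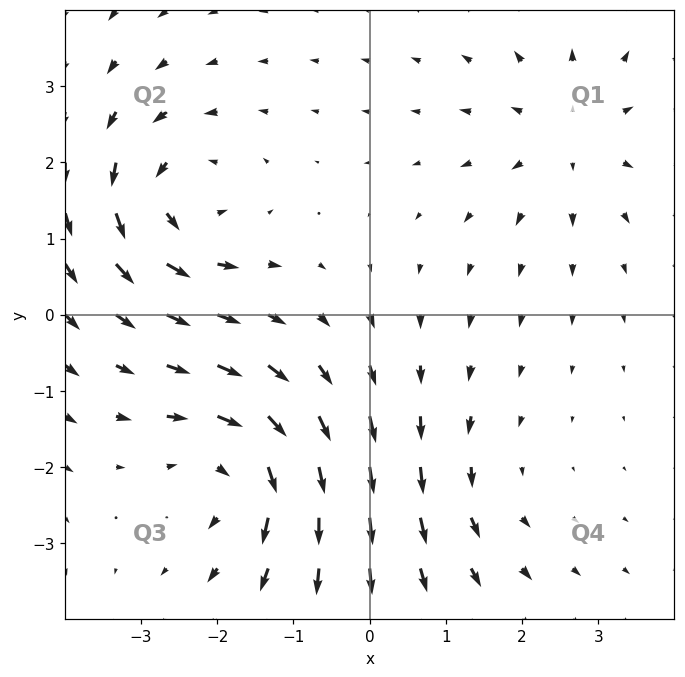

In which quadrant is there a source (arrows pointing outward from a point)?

Q1

The source sits at approximately (2.6, 2.4), which lies in quadrant Q1. The divergence there is about +4, positive as expected for a source.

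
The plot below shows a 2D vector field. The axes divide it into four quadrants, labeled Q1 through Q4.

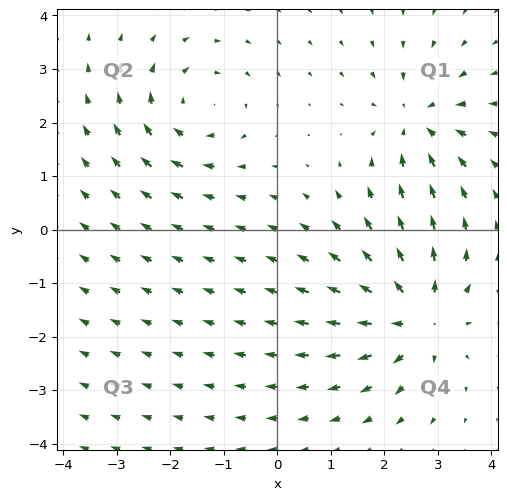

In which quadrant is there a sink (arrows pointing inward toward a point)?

The sink sits at approximately (2.6, 2.0), which lies in quadrant Q1. The divergence there is about -4, negative as expected for a sink.

Q1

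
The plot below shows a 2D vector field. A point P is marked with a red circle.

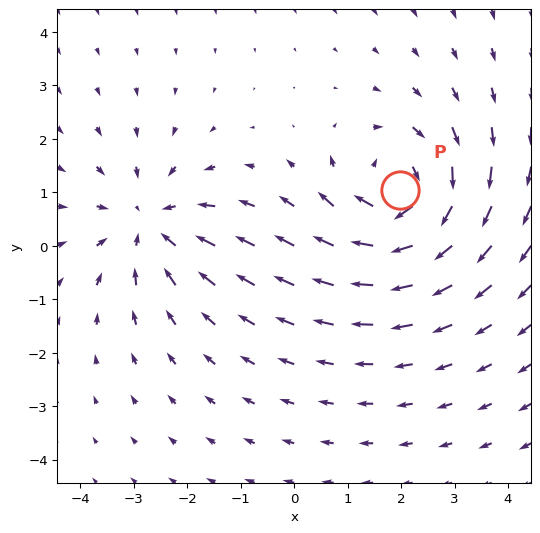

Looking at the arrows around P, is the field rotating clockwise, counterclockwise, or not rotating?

clockwise

Near P at (2.0, 1.0) the arrows circulate clockwise. The curl (z-component) there is about -5; negative curl means clockwise rotation.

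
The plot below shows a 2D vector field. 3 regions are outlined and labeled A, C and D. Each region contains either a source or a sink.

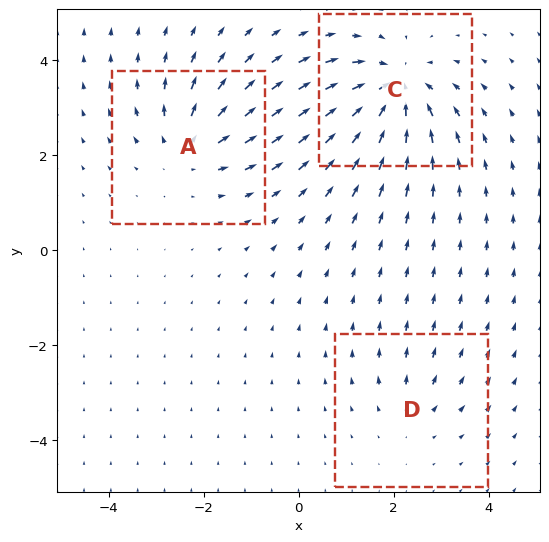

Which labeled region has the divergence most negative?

C

Divergence at each region's feature centre — A: about +4, C: about -5, D: about +2. Region C is most negative.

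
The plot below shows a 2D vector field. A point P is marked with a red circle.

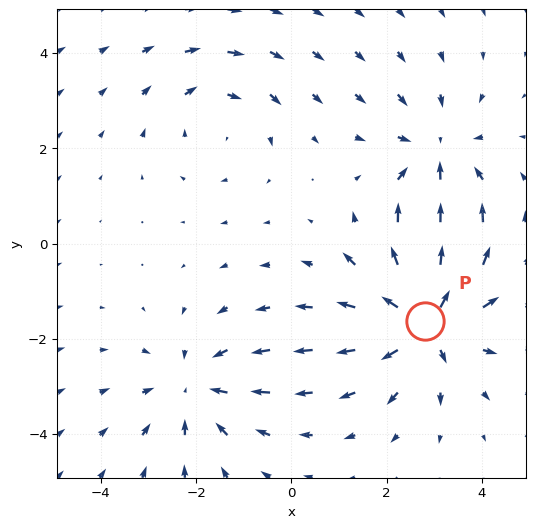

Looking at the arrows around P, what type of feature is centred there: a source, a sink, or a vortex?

source

At P (2.8, -1.6) the arrows spread outward. Divergence about +6, curl ≈0 — positive divergence with near-zero curl is a source.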